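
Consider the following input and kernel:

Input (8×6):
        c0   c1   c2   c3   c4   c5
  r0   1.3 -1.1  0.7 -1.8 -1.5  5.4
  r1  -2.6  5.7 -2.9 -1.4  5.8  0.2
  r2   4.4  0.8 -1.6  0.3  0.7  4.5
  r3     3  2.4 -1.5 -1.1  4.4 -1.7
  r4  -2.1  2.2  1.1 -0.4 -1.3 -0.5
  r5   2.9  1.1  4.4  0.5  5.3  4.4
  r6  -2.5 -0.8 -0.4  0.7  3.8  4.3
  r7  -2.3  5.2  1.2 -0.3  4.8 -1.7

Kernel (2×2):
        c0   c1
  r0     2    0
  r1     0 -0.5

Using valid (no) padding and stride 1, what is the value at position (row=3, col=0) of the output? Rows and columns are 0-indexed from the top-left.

The receptive field on the input at this output position is [3 2.4 / -2.1 2.2]. Elementwise product with the kernel and sum: 3·2 + 2.2·-0.5.

4.9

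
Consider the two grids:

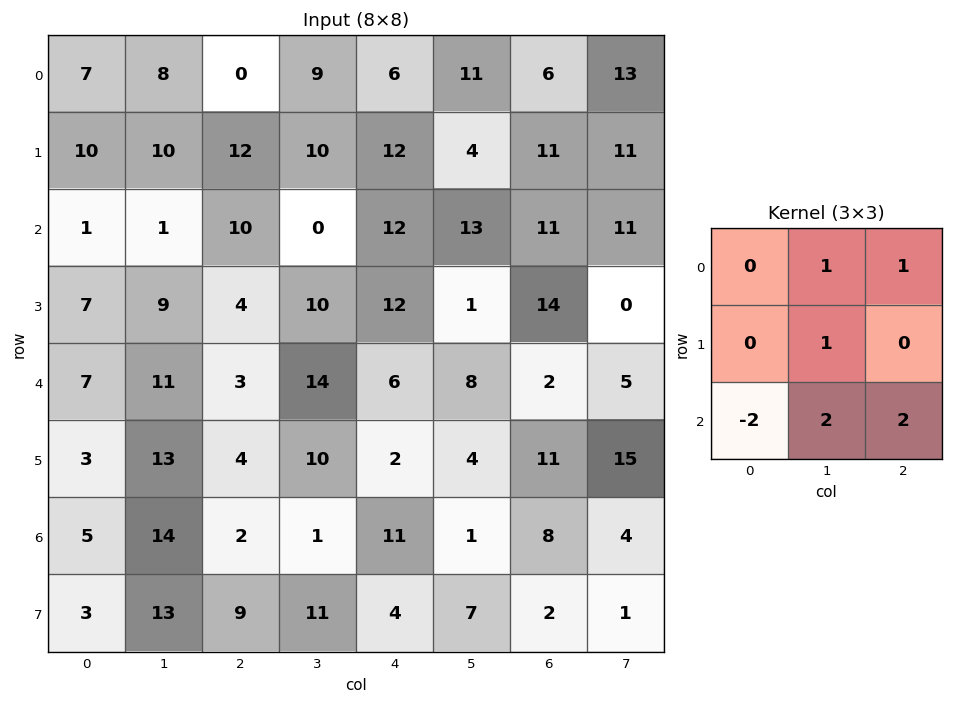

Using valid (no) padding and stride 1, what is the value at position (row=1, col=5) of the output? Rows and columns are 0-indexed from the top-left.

59

The receptive field on the input at this output position is [4 11 11 / 13 11 11 / 1 14 0]. Elementwise product with the kernel and sum: 11·1 + 11·1 + 11·1 + 1·-2 + 14·2 + 0·2.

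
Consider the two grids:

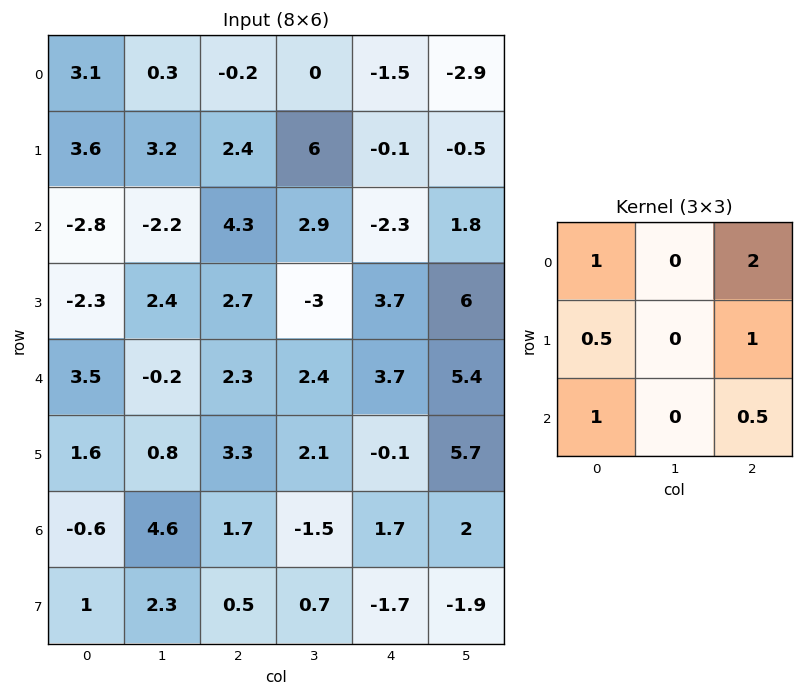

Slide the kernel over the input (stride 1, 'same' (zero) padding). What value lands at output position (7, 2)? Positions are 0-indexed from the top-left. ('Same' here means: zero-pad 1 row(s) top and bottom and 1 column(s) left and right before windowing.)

The receptive field on the zero-padded input at this output position is [4.6 1.7 -1.5 / 2.3 0.5 0.7 / 0 0 0]. Elementwise product with the kernel and sum: 4.6·1 + -1.5·2 + 2.3·0.5 + 0.7·1 + 0·1 + 0·0.5.

3.45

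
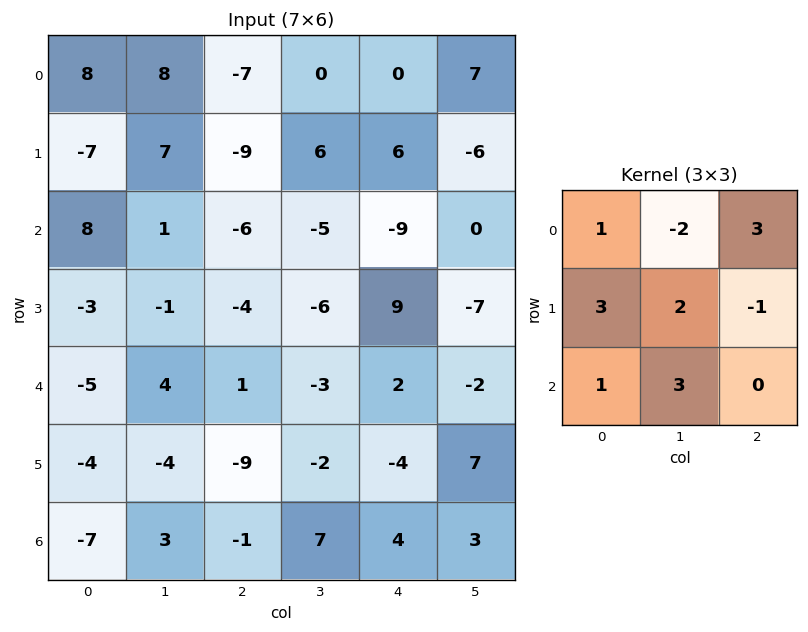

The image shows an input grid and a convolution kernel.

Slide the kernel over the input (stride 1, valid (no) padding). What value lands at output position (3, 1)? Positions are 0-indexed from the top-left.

-25

The receptive field on the input at this output position is [-1 -4 -6 / 4 1 -3 / -4 -9 -2]. Elementwise product with the kernel and sum: -1·1 + -4·-2 + -6·3 + 4·3 + 1·2 + -3·-1 + -4·1 + -9·3.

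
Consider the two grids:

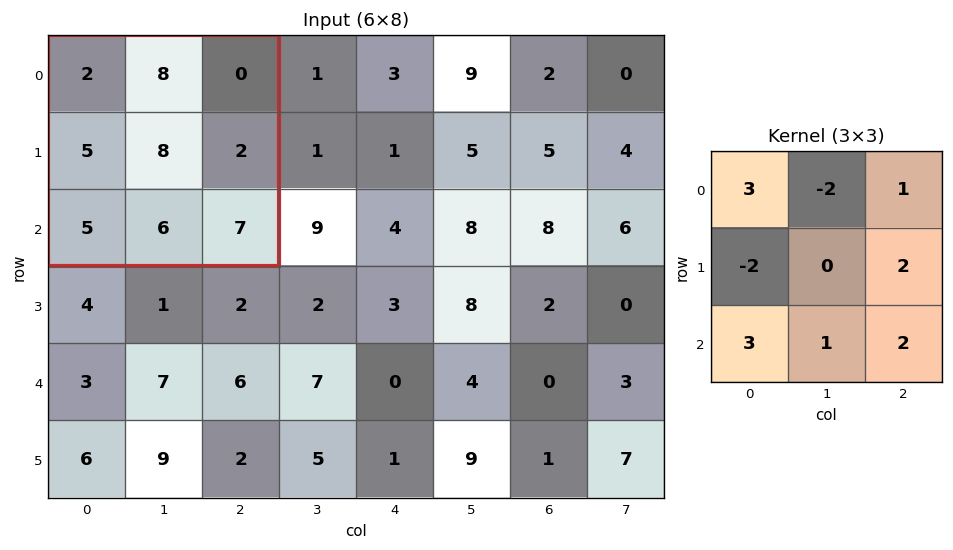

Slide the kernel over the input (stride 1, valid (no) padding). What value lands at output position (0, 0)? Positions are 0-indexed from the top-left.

19

The receptive field on the input at this output position is [2 8 0 / 5 8 2 / 5 6 7]. Elementwise product with the kernel and sum: 2·3 + 8·-2 + 0·1 + 5·-2 + 2·2 + 5·3 + 6·1 + 7·2.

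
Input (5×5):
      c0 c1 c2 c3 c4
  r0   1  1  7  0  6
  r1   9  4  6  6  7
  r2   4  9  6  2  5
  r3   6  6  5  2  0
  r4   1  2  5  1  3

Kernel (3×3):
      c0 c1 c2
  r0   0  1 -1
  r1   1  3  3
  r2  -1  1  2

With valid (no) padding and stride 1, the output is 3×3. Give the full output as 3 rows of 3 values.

50 48 45
57 36 23
53 36 10

Output[0,0]: The receptive field on the input at this output position is [1 1 7 / 9 4 6 / 4 9 6]. Elementwise product with the kernel and sum: 1·1 + 7·-1 + 9·1 + 4·3 + 6·3 + 4·-1 + 9·1 + 6·2.
Output[0,1]: The receptive field on the input at this output position is [1 7 0 / 4 6 6 / 9 6 2]. Elementwise product with the kernel and sum: 7·1 + 0·-1 + 4·1 + 6·3 + 6·3 + 9·-1 + 6·1 + 2·2.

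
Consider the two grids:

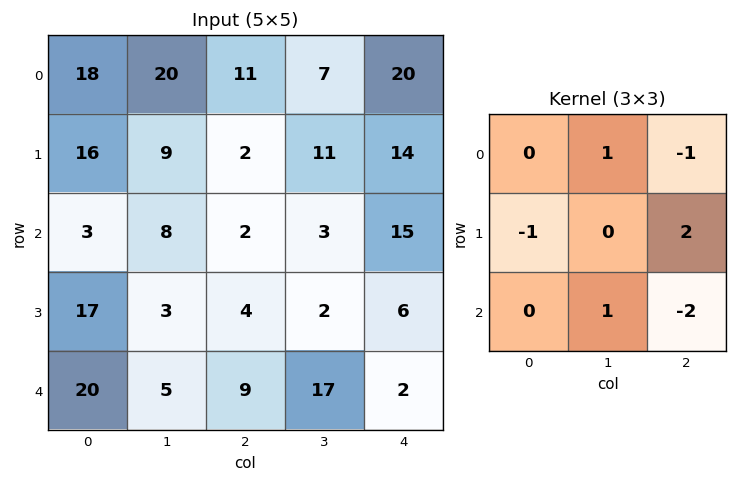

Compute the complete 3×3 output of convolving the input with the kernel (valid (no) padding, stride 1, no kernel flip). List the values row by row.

Output[0,0]: The receptive field on the input at this output position is [18 20 11 / 16 9 2 / 3 8 2]. Elementwise product with the kernel and sum: 20·1 + 11·-1 + 16·-1 + 2·2 + 8·1 + 2·-2.

1 13 -14
3 -11 15
-16 -25 9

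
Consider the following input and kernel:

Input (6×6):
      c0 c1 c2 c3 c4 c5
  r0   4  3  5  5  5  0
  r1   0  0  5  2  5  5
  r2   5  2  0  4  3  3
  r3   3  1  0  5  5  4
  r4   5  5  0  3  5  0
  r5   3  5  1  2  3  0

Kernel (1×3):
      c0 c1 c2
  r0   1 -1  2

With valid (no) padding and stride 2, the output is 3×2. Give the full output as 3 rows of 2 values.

Output[0,0]: The receptive field on the input at this output position is [4 3 5]. Elementwise product with the kernel and sum: 4·1 + 3·-1 + 5·2.

11 10
3 2
0 7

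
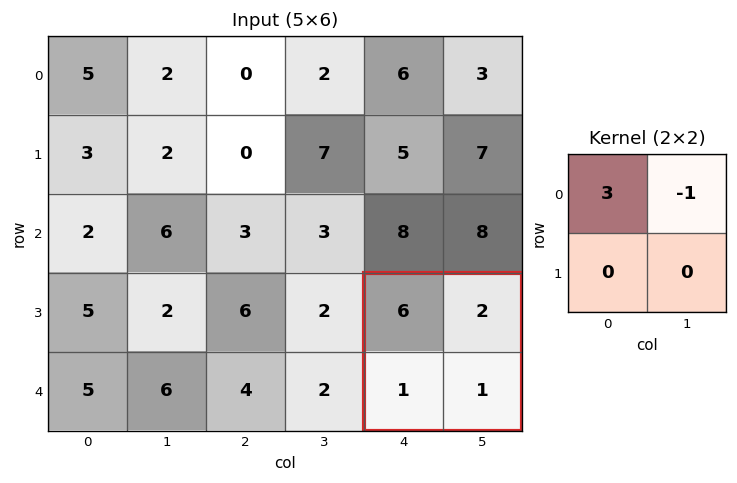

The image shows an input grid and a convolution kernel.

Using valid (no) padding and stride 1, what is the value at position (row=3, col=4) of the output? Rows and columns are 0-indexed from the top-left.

The receptive field on the input at this output position is [6 2 / 1 1]. Elementwise product with the kernel and sum: 6·3 + 2·-1.

16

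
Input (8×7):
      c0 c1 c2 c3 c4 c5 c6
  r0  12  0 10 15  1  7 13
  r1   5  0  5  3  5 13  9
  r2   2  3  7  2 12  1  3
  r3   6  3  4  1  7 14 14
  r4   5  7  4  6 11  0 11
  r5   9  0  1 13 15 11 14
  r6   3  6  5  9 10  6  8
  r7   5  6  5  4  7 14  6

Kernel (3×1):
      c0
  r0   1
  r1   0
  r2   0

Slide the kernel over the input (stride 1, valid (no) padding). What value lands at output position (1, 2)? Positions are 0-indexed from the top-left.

5

The receptive field on the input at this output position is [5 / 7 / 4]. Elementwise product with the kernel and sum: 5·1.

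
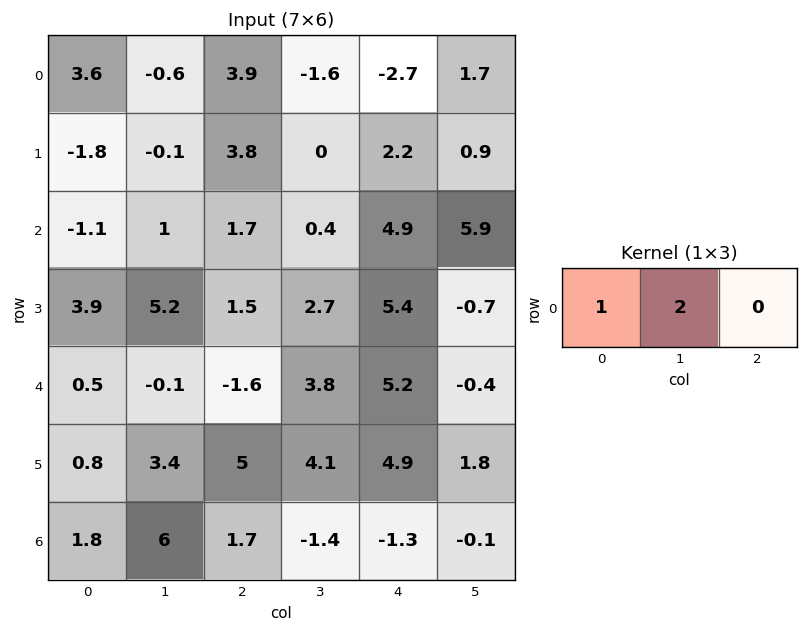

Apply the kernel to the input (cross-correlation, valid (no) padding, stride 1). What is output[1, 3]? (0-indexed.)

4.4

The receptive field on the input at this output position is [0 2.2 0.9]. Elementwise product with the kernel and sum: 0·1 + 2.2·2.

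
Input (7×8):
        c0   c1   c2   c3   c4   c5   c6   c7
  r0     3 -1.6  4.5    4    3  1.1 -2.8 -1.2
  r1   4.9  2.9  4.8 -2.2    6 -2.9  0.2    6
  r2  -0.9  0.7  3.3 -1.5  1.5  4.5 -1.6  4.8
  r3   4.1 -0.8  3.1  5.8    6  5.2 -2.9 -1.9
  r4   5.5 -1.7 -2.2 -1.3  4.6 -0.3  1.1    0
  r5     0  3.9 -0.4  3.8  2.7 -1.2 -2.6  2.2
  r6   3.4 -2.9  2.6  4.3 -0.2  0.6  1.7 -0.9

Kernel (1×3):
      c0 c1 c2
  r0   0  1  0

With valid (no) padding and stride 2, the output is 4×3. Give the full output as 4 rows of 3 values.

Output[0,0]: The receptive field on the input at this output position is [3 -1.6 4.5]. Elementwise product with the kernel and sum: -1.6·1.
Output[0,1]: The receptive field on the input at this output position is [4.5 4 3]. Elementwise product with the kernel and sum: 4·1.

-1.6 4 1.1
0.7 -1.5 4.5
-1.7 -1.3 -0.3
-2.9 4.3 0.6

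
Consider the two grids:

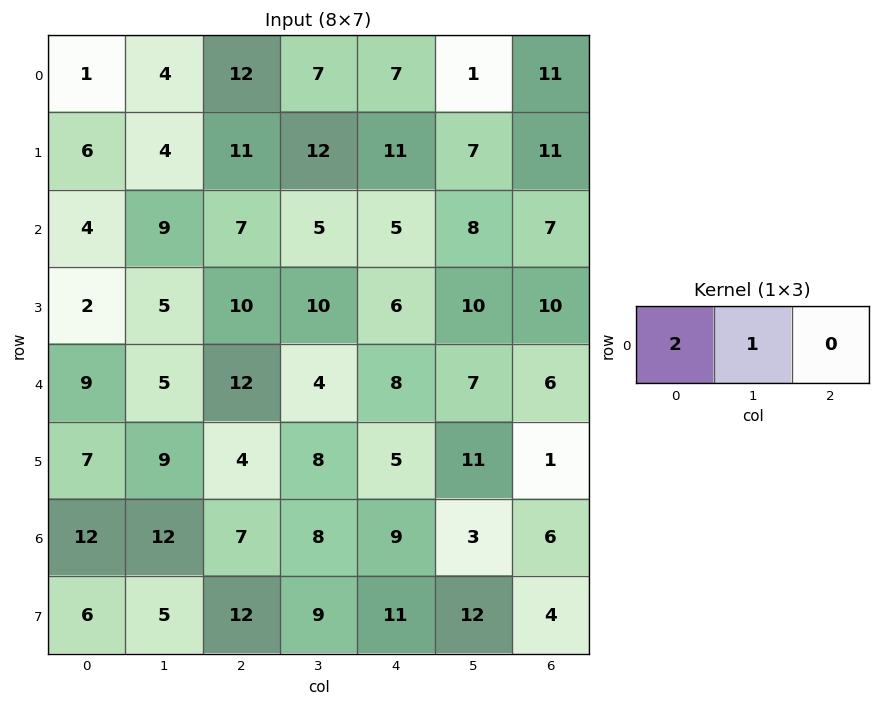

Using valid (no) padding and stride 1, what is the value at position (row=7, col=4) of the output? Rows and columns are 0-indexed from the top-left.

The receptive field on the input at this output position is [11 12 4]. Elementwise product with the kernel and sum: 11·2 + 12·1.

34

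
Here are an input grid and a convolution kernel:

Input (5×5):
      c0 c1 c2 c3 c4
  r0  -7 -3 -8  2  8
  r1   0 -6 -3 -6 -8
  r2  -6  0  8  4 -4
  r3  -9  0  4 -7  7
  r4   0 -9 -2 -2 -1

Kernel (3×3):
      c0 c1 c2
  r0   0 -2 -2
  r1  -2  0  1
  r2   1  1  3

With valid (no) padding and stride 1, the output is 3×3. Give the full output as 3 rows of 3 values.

37 38 -22
41 5 26
-9 -48 -8

Output[0,0]: The receptive field on the input at this output position is [-7 -3 -8 / 0 -6 -3 / -6 0 8]. Elementwise product with the kernel and sum: -3·-2 + -8·-2 + 0·-2 + -3·1 + -6·1 + 0·1 + 8·3.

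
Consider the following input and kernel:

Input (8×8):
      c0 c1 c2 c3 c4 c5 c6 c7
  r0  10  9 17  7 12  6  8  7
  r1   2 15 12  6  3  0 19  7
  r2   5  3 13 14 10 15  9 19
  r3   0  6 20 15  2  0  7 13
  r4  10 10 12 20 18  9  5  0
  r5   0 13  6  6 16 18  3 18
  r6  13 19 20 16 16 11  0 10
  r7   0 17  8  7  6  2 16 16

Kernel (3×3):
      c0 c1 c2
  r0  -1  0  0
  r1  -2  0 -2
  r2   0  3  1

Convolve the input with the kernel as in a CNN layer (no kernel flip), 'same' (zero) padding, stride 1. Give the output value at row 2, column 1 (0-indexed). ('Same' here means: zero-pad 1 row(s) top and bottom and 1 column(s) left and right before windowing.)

0

The receptive field on the zero-padded input at this output position is [2 15 12 / 5 3 13 / 0 6 20]. Elementwise product with the kernel and sum: 2·-1 + 5·-2 + 13·-2 + 6·3 + 20·1.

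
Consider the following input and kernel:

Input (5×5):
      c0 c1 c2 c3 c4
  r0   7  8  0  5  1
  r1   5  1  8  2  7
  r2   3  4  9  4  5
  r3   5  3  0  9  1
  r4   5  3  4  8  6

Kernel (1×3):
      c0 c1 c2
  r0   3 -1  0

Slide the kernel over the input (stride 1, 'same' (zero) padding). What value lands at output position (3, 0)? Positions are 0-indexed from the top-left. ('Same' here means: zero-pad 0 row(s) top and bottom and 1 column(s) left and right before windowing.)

-5

The receptive field on the zero-padded input at this output position is [0 5 3]. Elementwise product with the kernel and sum: 0·3 + 5·-1.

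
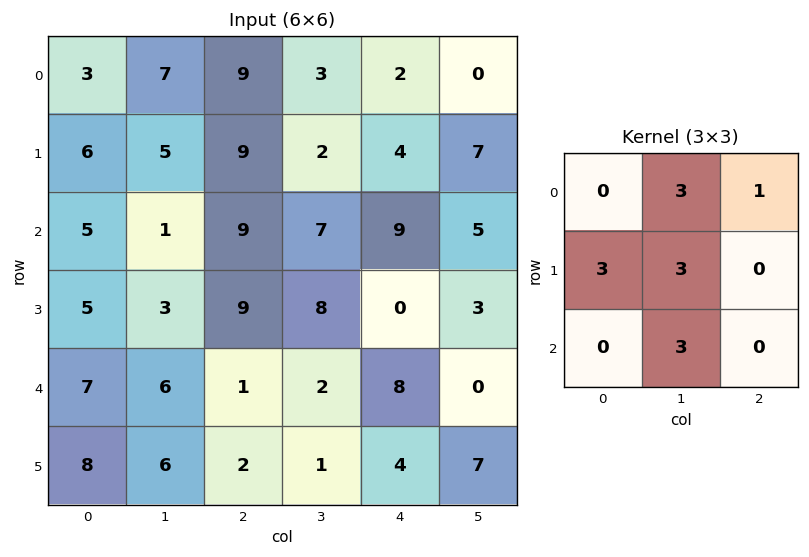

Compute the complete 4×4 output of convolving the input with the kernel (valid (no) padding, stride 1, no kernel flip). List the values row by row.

Output[0,0]: The receptive field on the input at this output position is [3 7 9 / 6 5 9 / 5 1 9]. Elementwise product with the kernel and sum: 7·3 + 9·1 + 6·3 + 5·3 + 1·3.

66 99 65 51
51 86 82 67
54 73 87 80
75 62 36 45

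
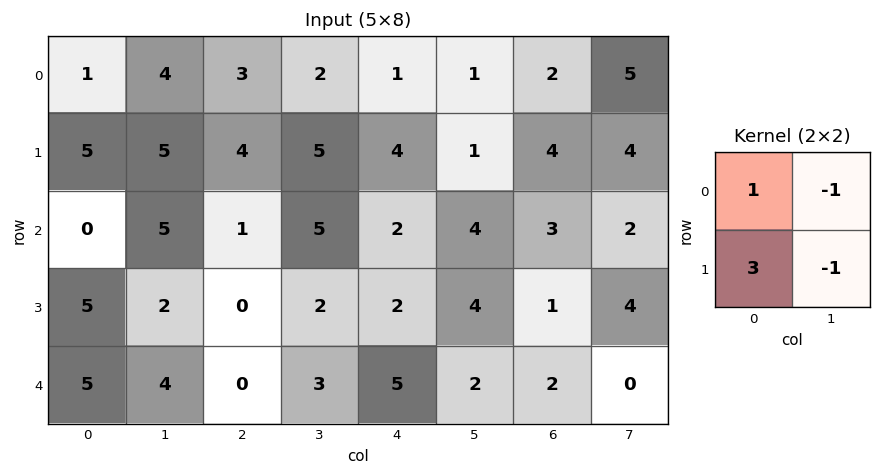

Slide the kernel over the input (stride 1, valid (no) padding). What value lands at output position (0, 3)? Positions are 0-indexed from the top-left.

12

The receptive field on the input at this output position is [2 1 / 5 4]. Elementwise product with the kernel and sum: 2·1 + 1·-1 + 5·3 + 4·-1.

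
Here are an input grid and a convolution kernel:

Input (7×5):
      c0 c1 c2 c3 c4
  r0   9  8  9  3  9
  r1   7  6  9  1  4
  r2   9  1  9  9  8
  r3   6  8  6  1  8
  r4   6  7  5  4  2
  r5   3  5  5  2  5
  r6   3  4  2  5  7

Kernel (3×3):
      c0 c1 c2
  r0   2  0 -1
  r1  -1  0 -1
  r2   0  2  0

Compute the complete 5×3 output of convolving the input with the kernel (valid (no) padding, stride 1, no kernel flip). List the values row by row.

Output[0,0]: The receptive field on the input at this output position is [9 8 9 / 7 6 9 / 9 1 9]. Elementwise product with the kernel and sum: 9·2 + 9·-1 + 7·-1 + 9·-1 + 1·2.
Output[0,1]: The receptive field on the input at this output position is [8 9 3 / 6 9 1 / 1 9 9]. Elementwise product with the kernel and sum: 8·2 + 3·-1 + 6·-1 + 1·-1 + 9·2.

-5 24 14
3 13 -1
11 -6 4
5 14 1
7 7 8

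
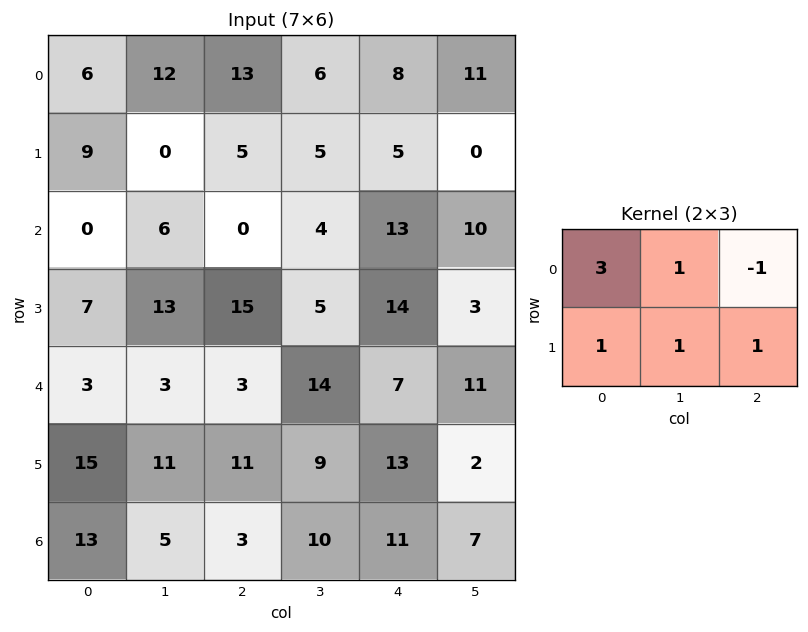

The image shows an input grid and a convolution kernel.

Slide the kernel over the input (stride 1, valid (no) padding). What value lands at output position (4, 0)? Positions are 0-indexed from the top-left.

46

The receptive field on the input at this output position is [3 3 3 / 15 11 11]. Elementwise product with the kernel and sum: 3·3 + 3·1 + 3·-1 + 15·1 + 11·1 + 11·1.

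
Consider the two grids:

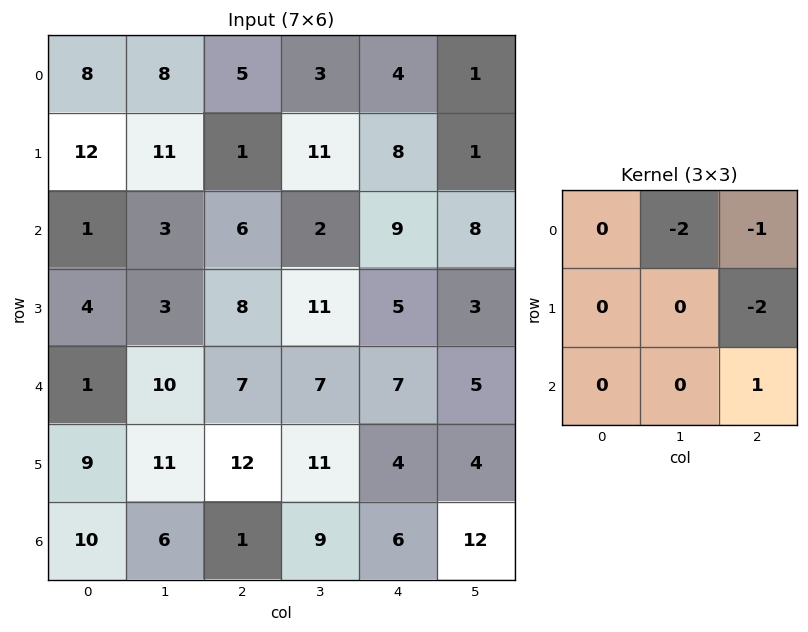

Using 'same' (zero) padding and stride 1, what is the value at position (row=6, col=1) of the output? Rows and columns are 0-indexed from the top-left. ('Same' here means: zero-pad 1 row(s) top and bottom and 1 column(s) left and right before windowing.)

The receptive field on the zero-padded input at this output position is [9 11 12 / 10 6 1 / 0 0 0]. Elementwise product with the kernel and sum: 11·-2 + 12·-1 + 1·-2 + 0·1.

-36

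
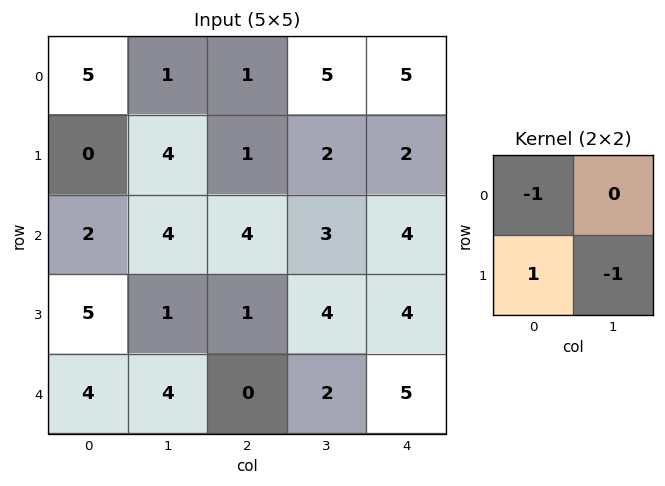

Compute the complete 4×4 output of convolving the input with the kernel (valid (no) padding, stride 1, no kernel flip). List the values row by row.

-9 2 -2 -5
-2 -4 0 -3
2 -4 -7 -3
-5 3 -3 -7

Output[0,0]: The receptive field on the input at this output position is [5 1 / 0 4]. Elementwise product with the kernel and sum: 5·-1 + 0·1 + 4·-1.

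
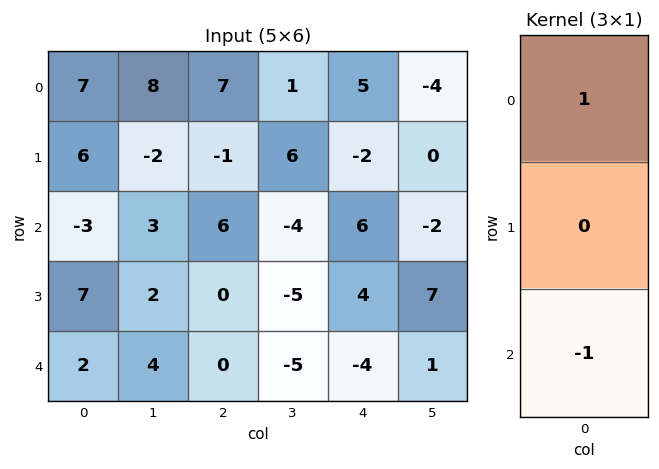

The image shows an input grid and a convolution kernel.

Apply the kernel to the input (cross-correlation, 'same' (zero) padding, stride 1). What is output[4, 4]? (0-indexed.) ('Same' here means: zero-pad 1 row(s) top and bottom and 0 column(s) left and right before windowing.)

The receptive field on the zero-padded input at this output position is [4 / -4 / 0]. Elementwise product with the kernel and sum: 4·1 + 0·-1.

4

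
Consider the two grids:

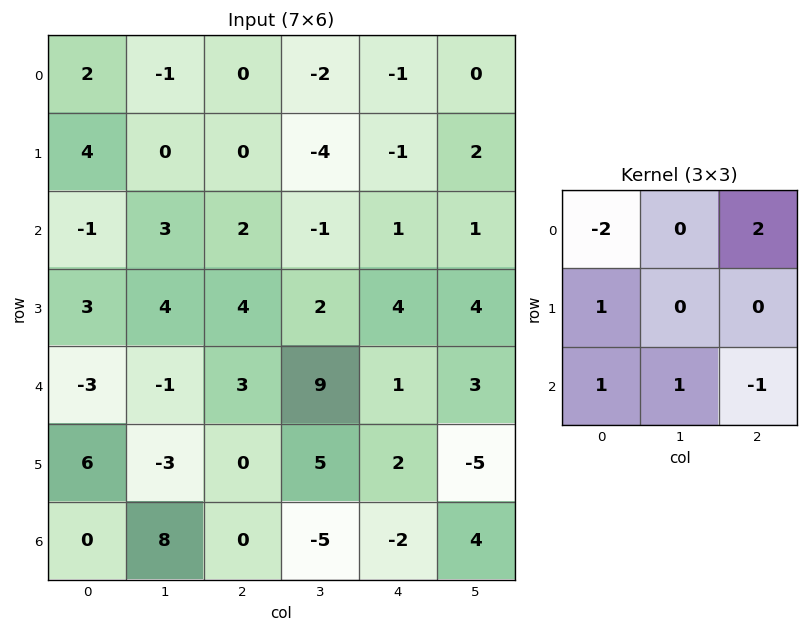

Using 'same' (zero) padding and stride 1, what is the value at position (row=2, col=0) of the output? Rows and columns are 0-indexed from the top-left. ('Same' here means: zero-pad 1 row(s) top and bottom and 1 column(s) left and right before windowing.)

The receptive field on the zero-padded input at this output position is [0 4 0 / 0 -1 3 / 0 3 4]. Elementwise product with the kernel and sum: 0·-2 + 0·2 + 0·1 + 0·1 + 3·1 + 4·-1.

-1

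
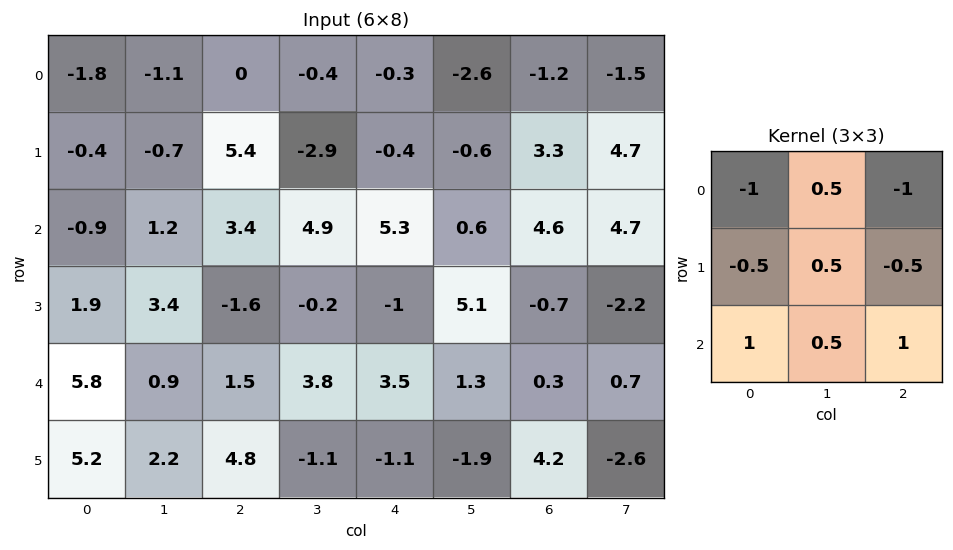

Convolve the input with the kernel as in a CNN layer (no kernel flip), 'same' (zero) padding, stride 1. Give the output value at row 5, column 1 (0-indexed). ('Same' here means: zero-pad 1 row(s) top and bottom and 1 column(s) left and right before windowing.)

The receptive field on the zero-padded input at this output position is [5.8 0.9 1.5 / 5.2 2.2 4.8 / 0 0 0]. Elementwise product with the kernel and sum: 5.8·-1 + 0.9·0.5 + 1.5·-1 + 5.2·-0.5 + 2.2·0.5 + 4.8·-0.5 + 0·1 + 0·0.5 + 0·1.

-10.75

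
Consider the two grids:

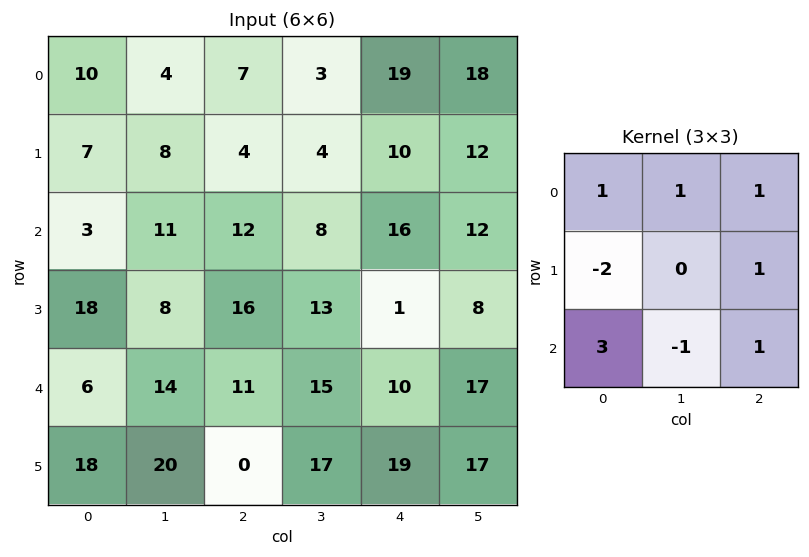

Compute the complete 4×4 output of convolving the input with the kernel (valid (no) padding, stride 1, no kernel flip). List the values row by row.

21 31 75 64
87 23 46 68
21 74 33 70
75 101 20 58

Output[0,0]: The receptive field on the input at this output position is [10 4 7 / 7 8 4 / 3 11 12]. Elementwise product with the kernel and sum: 10·1 + 4·1 + 7·1 + 7·-2 + 4·1 + 3·3 + 11·-1 + 12·1.
Output[0,1]: The receptive field on the input at this output position is [4 7 3 / 8 4 4 / 11 12 8]. Elementwise product with the kernel and sum: 4·1 + 7·1 + 3·1 + 8·-2 + 4·1 + 11·3 + 12·-1 + 8·1.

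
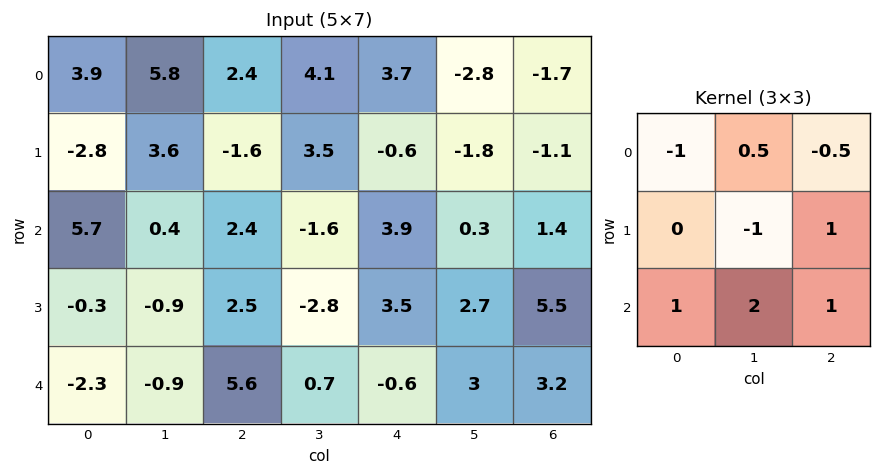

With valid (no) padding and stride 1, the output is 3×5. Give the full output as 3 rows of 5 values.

1.5 2.05 -3.2 4.45 2.35
7.8 -8.85 9.55 0.4 15.75
-1.8 7.3 7.55 5.1 6.95

Output[0,0]: The receptive field on the input at this output position is [3.9 5.8 2.4 / -2.8 3.6 -1.6 / 5.7 0.4 2.4]. Elementwise product with the kernel and sum: 3.9·-1 + 5.8·0.5 + 2.4·-0.5 + 3.6·-1 + -1.6·1 + 5.7·1 + 0.4·2 + 2.4·1.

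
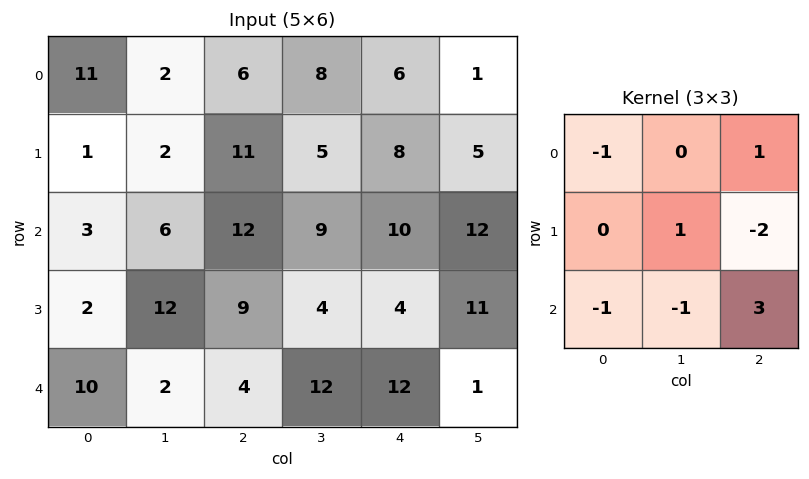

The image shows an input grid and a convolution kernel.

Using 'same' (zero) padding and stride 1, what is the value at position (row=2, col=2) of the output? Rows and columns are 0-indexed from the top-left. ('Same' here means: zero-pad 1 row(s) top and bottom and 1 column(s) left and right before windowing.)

The receptive field on the zero-padded input at this output position is [2 11 5 / 6 12 9 / 12 9 4]. Elementwise product with the kernel and sum: 2·-1 + 5·1 + 12·1 + 9·-2 + 12·-1 + 9·-1 + 4·3.

-12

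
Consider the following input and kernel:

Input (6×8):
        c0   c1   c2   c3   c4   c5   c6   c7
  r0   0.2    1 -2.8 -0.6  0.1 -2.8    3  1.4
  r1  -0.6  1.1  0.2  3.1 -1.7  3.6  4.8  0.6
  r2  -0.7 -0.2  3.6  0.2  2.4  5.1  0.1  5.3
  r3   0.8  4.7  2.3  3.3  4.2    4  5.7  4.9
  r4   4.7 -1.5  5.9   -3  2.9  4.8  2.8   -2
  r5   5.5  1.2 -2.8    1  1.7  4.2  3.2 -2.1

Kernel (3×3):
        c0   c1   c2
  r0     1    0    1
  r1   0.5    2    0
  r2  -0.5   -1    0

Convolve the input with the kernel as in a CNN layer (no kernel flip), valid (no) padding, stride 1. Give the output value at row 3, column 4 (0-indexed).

15.9

The receptive field on the input at this output position is [4.2 4 5.7 / 2.9 4.8 2.8 / 1.7 4.2 3.2]. Elementwise product with the kernel and sum: 4.2·1 + 5.7·1 + 2.9·0.5 + 4.8·2 + 1.7·-0.5 + 4.2·-1.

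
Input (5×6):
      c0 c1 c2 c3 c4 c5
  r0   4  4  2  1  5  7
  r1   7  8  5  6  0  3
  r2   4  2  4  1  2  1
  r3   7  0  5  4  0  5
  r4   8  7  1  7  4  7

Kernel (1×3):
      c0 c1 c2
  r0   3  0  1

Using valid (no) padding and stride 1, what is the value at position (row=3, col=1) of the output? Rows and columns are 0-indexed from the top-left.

4

The receptive field on the input at this output position is [0 5 4]. Elementwise product with the kernel and sum: 0·3 + 4·1.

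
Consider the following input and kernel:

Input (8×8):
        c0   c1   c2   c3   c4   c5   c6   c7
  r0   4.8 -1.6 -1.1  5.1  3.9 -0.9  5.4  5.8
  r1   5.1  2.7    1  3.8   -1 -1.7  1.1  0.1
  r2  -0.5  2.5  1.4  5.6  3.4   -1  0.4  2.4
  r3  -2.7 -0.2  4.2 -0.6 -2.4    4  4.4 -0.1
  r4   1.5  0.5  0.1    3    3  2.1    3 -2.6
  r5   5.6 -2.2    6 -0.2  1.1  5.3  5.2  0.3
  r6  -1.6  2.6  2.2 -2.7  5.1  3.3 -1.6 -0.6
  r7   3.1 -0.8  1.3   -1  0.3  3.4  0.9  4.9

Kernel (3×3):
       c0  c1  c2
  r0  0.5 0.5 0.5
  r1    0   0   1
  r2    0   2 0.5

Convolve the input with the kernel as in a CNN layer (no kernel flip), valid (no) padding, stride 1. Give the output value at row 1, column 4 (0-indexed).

The receptive field on the input at this output position is [-1 -1.7 1.1 / 3.4 -1 0.4 / -2.4 4 4.4]. Elementwise product with the kernel and sum: -1·0.5 + -1.7·0.5 + 1.1·0.5 + 0.4·1 + 4·2 + 4.4·0.5.

9.8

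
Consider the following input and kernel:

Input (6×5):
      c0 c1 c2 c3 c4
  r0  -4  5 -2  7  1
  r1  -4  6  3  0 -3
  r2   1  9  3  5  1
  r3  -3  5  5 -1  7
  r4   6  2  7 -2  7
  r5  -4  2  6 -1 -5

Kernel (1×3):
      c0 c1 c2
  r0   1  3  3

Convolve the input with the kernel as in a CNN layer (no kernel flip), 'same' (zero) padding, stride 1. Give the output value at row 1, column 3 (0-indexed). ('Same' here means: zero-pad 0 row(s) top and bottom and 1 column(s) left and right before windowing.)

The receptive field on the zero-padded input at this output position is [3 0 -3]. Elementwise product with the kernel and sum: 3·1 + 0·3 + -3·3.

-6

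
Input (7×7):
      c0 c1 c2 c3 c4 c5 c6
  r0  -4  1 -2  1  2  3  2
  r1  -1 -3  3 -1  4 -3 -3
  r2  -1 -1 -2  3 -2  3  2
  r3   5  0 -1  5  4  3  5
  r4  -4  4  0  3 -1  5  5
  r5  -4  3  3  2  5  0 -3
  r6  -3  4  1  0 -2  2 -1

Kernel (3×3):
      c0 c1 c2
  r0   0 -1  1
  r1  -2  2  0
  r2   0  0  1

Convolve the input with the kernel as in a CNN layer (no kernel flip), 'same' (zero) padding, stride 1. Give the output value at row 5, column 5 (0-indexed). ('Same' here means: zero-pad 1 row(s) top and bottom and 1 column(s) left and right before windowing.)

-11

The receptive field on the zero-padded input at this output position is [-1 5 5 / 5 0 -3 / -2 2 -1]. Elementwise product with the kernel and sum: 5·-1 + 5·1 + 5·-2 + 0·2 + -1·1.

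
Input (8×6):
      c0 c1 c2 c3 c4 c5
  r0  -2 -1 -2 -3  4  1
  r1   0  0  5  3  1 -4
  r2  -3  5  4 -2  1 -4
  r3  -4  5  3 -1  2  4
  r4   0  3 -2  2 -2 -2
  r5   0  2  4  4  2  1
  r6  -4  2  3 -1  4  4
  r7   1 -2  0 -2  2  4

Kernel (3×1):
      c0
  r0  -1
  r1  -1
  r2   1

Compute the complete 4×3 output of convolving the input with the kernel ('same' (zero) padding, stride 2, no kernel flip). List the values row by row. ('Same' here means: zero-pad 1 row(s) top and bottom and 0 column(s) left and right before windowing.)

2 7 -3
-1 -6 0
4 3 2
5 -7 -4

Output[0,0]: The receptive field on the zero-padded input at this output position is [0 / -2 / 0]. Elementwise product with the kernel and sum: 0·-1 + -2·-1 + 0·1.
Output[0,1]: The receptive field on the zero-padded input at this output position is [0 / -2 / 5]. Elementwise product with the kernel and sum: 0·-1 + -2·-1 + 5·1.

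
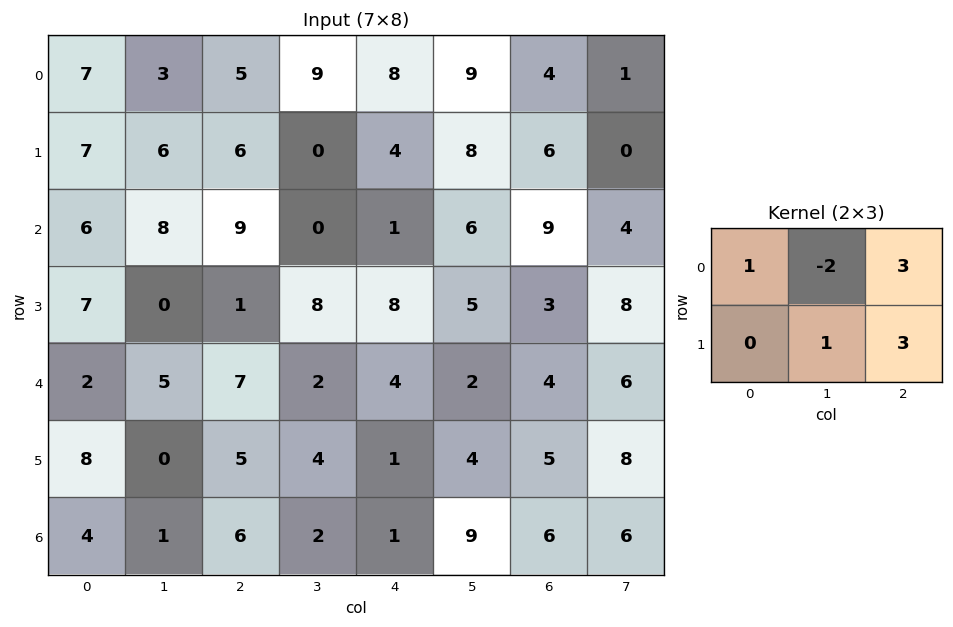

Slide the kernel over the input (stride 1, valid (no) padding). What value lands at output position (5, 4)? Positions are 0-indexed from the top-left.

The receptive field on the input at this output position is [1 4 5 / 1 9 6]. Elementwise product with the kernel and sum: 1·1 + 4·-2 + 5·3 + 9·1 + 6·3.

35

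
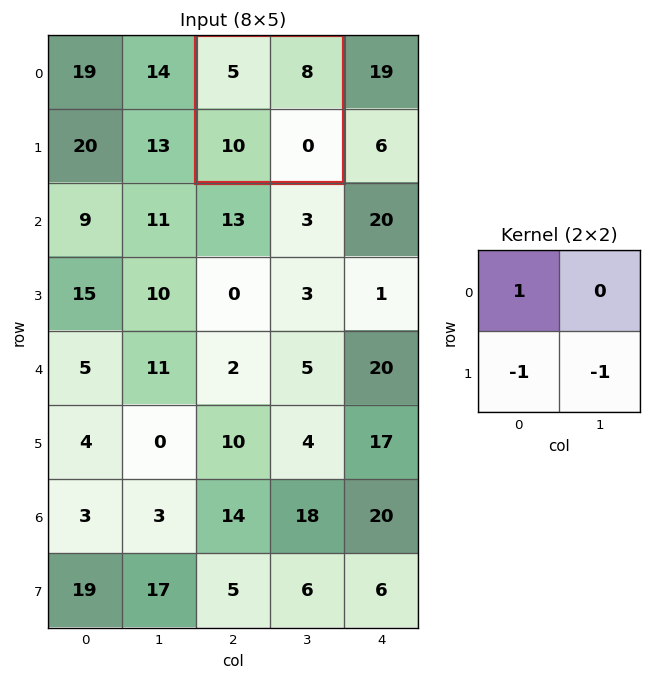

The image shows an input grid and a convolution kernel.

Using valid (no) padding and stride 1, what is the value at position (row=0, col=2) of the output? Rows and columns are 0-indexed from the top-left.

-5

The receptive field on the input at this output position is [5 8 / 10 0]. Elementwise product with the kernel and sum: 5·1 + 10·-1 + 0·-1.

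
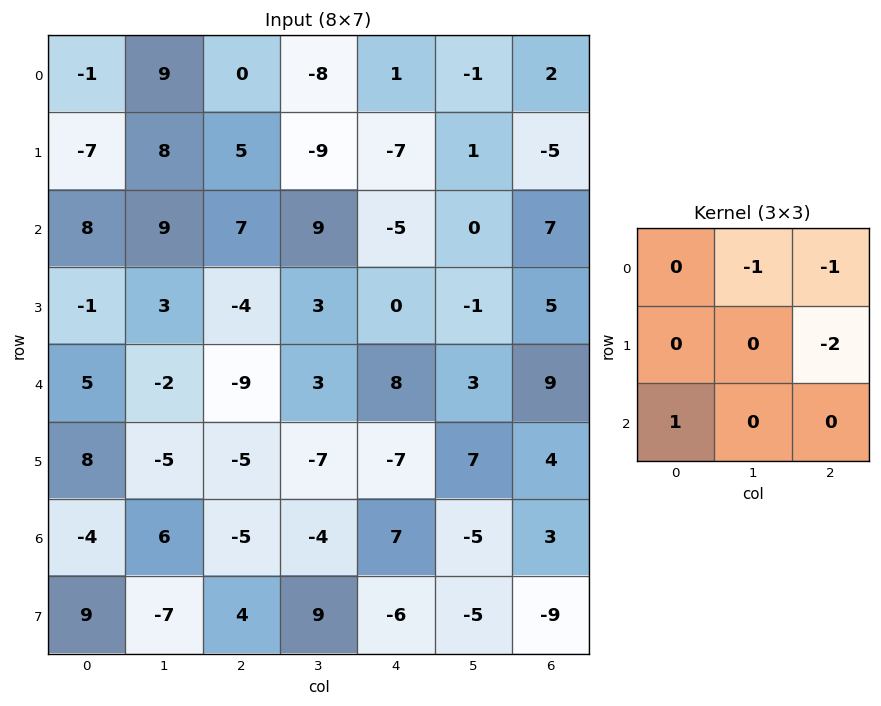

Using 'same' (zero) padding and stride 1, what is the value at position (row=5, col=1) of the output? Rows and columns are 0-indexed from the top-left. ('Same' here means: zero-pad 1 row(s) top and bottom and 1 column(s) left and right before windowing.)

17

The receptive field on the zero-padded input at this output position is [5 -2 -9 / 8 -5 -5 / -4 6 -5]. Elementwise product with the kernel and sum: -2·-1 + -9·-1 + -5·-2 + -4·1.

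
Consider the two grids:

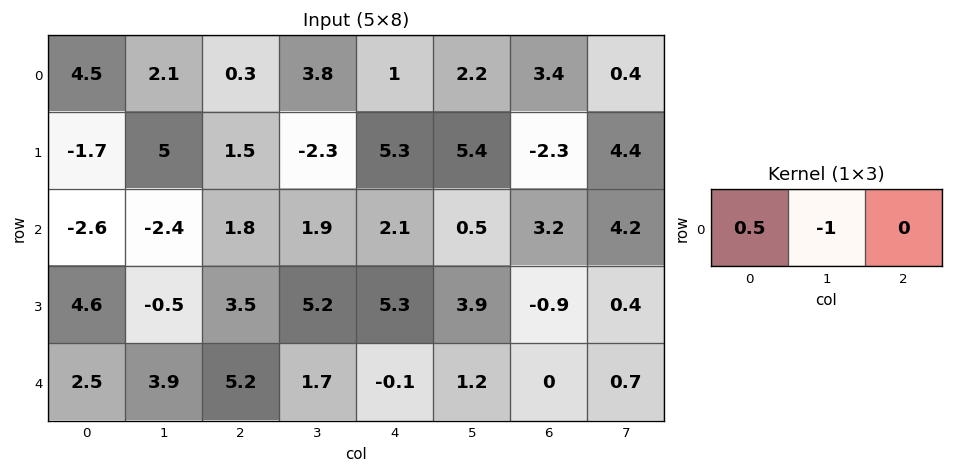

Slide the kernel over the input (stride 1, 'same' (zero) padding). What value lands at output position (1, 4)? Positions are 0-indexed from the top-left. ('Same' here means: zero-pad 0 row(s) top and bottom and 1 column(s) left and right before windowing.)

The receptive field on the zero-padded input at this output position is [-2.3 5.3 5.4]. Elementwise product with the kernel and sum: -2.3·0.5 + 5.3·-1.

-6.45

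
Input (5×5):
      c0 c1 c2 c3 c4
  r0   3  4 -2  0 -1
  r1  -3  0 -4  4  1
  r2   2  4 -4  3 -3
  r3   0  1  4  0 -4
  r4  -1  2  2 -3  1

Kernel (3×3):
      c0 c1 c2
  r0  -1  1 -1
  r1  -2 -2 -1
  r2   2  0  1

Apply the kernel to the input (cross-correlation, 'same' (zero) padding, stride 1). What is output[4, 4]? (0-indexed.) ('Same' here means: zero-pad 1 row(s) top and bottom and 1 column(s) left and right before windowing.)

The receptive field on the zero-padded input at this output position is [0 -4 0 / -3 1 0 / 0 0 0]. Elementwise product with the kernel and sum: 0·-1 + -4·1 + 0·-1 + -3·-2 + 1·-2 + 0·-1 + 0·2 + 0·1.

0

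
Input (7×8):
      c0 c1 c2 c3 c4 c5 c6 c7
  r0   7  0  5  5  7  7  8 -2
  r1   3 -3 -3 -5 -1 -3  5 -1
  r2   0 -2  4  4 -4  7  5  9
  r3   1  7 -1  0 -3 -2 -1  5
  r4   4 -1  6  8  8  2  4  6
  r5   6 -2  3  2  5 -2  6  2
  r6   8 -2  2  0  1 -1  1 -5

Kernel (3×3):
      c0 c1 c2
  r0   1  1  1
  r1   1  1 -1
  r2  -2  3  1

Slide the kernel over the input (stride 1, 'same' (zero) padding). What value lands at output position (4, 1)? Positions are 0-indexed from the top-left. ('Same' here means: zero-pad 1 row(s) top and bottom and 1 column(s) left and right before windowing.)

-11

The receptive field on the zero-padded input at this output position is [1 7 -1 / 4 -1 6 / 6 -2 3]. Elementwise product with the kernel and sum: 1·1 + 7·1 + -1·1 + 4·1 + -1·1 + 6·-1 + 6·-2 + -2·3 + 3·1.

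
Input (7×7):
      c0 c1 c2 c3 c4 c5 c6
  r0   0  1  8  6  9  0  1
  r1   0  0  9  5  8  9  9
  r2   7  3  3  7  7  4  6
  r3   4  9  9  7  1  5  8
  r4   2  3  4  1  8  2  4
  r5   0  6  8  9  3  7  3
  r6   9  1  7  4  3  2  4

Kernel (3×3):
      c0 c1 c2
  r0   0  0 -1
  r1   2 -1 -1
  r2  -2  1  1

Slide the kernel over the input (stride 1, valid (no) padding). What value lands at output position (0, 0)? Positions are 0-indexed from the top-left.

-25

The receptive field on the input at this output position is [0 1 8 / 0 0 9 / 7 3 3]. Elementwise product with the kernel and sum: 8·-1 + 0·2 + 0·-1 + 9·-1 + 7·-2 + 3·1 + 3·1.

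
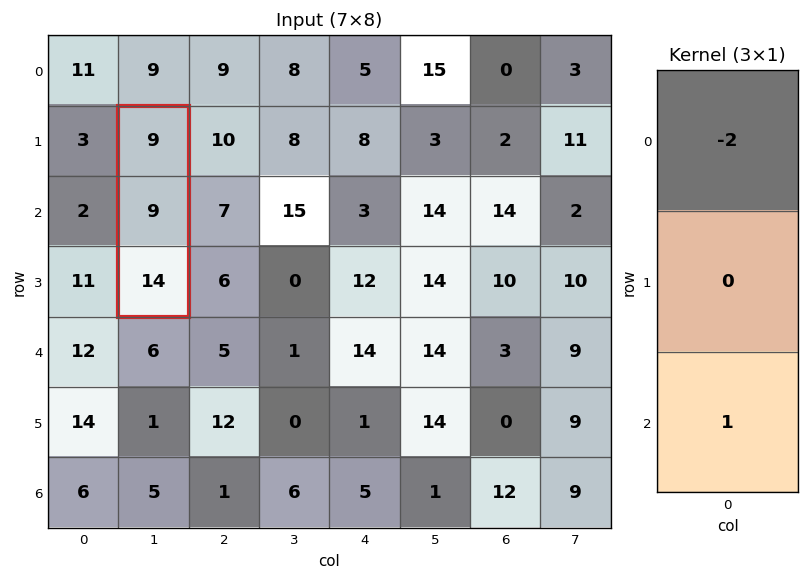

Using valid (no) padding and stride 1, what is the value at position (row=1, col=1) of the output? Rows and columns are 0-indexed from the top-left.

The receptive field on the input at this output position is [9 / 9 / 14]. Elementwise product with the kernel and sum: 9·-2 + 14·1.

-4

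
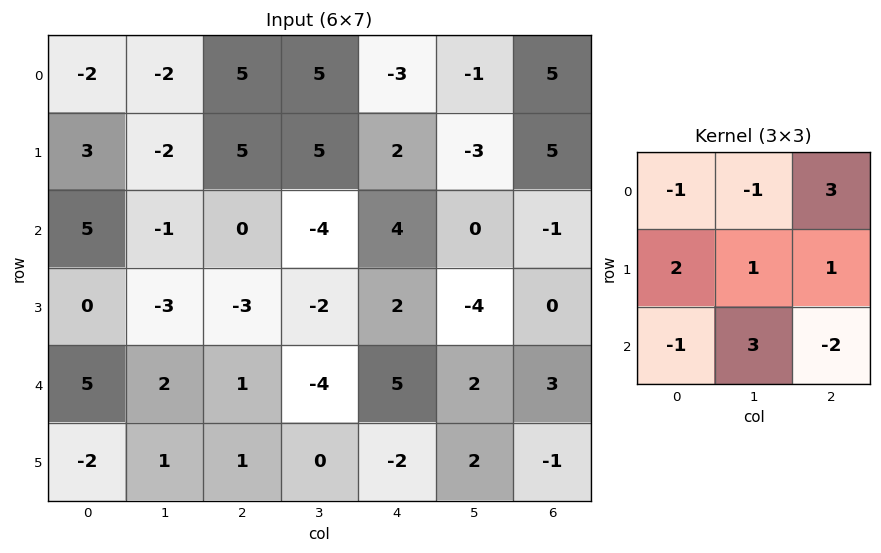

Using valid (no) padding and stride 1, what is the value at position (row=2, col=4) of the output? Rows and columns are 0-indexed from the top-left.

-12

The receptive field on the input at this output position is [4 0 -1 / 2 -4 0 / 5 2 3]. Elementwise product with the kernel and sum: 4·-1 + 0·-1 + -1·3 + 2·2 + -4·1 + 0·1 + 5·-1 + 2·3 + 3·-2.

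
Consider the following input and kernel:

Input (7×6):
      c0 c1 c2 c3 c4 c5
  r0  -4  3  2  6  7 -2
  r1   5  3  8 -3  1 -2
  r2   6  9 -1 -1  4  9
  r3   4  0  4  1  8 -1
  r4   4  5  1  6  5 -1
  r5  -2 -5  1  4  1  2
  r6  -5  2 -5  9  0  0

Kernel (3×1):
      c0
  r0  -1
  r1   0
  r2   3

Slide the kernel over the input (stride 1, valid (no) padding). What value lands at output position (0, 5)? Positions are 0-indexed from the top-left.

29

The receptive field on the input at this output position is [-2 / -2 / 9]. Elementwise product with the kernel and sum: -2·-1 + 9·3.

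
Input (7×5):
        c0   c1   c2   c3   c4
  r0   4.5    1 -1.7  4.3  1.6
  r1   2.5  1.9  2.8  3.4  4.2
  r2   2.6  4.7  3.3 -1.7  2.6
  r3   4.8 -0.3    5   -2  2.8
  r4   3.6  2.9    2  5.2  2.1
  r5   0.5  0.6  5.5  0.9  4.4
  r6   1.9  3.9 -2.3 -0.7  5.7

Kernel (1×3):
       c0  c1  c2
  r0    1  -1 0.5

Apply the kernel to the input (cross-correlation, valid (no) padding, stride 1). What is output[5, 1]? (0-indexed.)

-4.45

The receptive field on the input at this output position is [0.6 5.5 0.9]. Elementwise product with the kernel and sum: 0.6·1 + 5.5·-1 + 0.9·0.5.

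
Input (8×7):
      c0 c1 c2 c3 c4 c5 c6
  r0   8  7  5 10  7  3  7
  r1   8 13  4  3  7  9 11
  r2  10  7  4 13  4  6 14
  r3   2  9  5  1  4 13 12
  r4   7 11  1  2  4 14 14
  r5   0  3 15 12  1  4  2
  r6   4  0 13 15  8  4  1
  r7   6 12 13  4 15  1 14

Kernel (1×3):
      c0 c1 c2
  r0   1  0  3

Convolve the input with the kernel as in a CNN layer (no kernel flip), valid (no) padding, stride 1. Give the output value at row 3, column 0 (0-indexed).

The receptive field on the input at this output position is [2 9 5]. Elementwise product with the kernel and sum: 2·1 + 5·3.

17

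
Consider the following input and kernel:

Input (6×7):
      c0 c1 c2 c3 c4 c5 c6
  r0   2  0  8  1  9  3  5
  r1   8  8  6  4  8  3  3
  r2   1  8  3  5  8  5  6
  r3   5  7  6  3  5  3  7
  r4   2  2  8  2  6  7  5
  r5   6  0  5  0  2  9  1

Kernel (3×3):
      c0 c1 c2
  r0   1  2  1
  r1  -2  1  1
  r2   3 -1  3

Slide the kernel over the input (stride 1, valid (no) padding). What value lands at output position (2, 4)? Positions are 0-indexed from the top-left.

The receptive field on the input at this output position is [8 5 6 / 5 3 7 / 6 7 5]. Elementwise product with the kernel and sum: 8·1 + 5·2 + 6·1 + 5·-2 + 3·1 + 7·1 + 6·3 + 7·-1 + 5·3.

50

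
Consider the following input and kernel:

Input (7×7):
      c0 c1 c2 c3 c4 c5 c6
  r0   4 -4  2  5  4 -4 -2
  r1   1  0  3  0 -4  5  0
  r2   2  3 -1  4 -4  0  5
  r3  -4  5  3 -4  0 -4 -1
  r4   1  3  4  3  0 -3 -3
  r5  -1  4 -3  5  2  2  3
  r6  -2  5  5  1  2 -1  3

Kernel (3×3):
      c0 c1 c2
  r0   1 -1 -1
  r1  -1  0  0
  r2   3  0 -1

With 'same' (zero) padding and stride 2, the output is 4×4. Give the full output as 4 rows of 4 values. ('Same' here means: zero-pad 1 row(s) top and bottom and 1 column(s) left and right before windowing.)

Output[0,0]: The receptive field on the zero-padded input at this output position is [0 0 0 / 0 4 -4 / 0 1 0]. Elementwise product with the kernel and sum: 0·1 + 0·-1 + 0·-1 + 0·-1 + 0·3 + 0·-1.

0 4 -10 19
-6 13 -13 -7
-5 10 10 6
-3 -3 0 0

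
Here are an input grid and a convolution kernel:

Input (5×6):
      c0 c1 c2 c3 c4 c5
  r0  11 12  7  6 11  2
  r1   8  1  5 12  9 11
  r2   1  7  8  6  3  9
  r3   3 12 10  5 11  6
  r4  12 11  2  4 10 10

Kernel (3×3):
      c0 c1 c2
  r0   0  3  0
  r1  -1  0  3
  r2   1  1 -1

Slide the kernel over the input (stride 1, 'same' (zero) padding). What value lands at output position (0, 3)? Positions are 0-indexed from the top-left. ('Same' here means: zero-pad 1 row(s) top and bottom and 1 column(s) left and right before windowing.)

34

The receptive field on the zero-padded input at this output position is [0 0 0 / 7 6 11 / 5 12 9]. Elementwise product with the kernel and sum: 0·3 + 7·-1 + 11·3 + 5·1 + 12·1 + 9·-1.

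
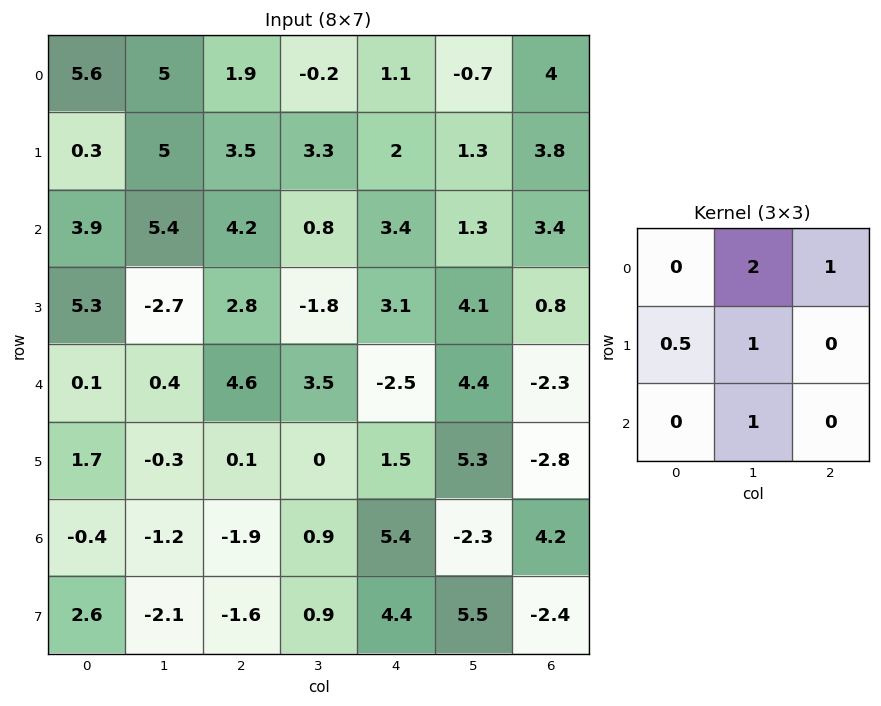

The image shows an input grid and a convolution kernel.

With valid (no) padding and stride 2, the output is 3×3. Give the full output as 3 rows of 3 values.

Output[0,0]: The receptive field on the input at this output position is [5.6 5 1.9 / 0.3 5 3.5 / 3.9 5.4 4.2]. Elementwise product with the kernel and sum: 5·2 + 1.9·1 + 0.3·0.5 + 5·1 + 5.4·1.

22.45 6.55 6.2
15.35 8.1 16.05
4.75 5.45 10.25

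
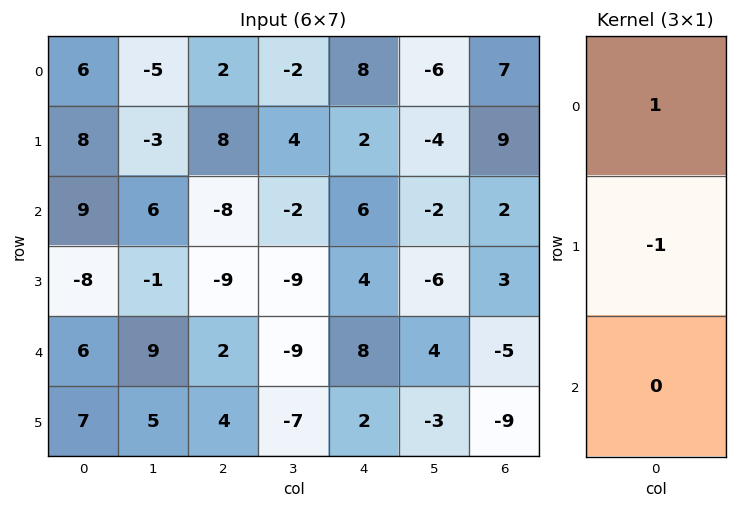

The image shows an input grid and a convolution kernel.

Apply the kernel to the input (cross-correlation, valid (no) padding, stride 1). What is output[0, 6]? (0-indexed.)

The receptive field on the input at this output position is [7 / 9 / 2]. Elementwise product with the kernel and sum: 7·1 + 9·-1.

-2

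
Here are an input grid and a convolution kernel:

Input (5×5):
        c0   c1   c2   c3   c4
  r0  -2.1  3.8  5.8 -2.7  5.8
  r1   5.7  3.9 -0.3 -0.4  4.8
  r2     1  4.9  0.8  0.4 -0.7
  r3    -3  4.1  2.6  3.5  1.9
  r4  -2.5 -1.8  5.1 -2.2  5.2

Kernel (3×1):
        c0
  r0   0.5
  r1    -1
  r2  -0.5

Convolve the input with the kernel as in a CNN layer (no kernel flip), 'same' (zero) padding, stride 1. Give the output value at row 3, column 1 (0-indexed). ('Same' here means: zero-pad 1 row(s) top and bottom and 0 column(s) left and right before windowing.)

The receptive field on the zero-padded input at this output position is [4.9 / 4.1 / -1.8]. Elementwise product with the kernel and sum: 4.9·0.5 + 4.1·-1 + -1.8·-0.5.

-0.75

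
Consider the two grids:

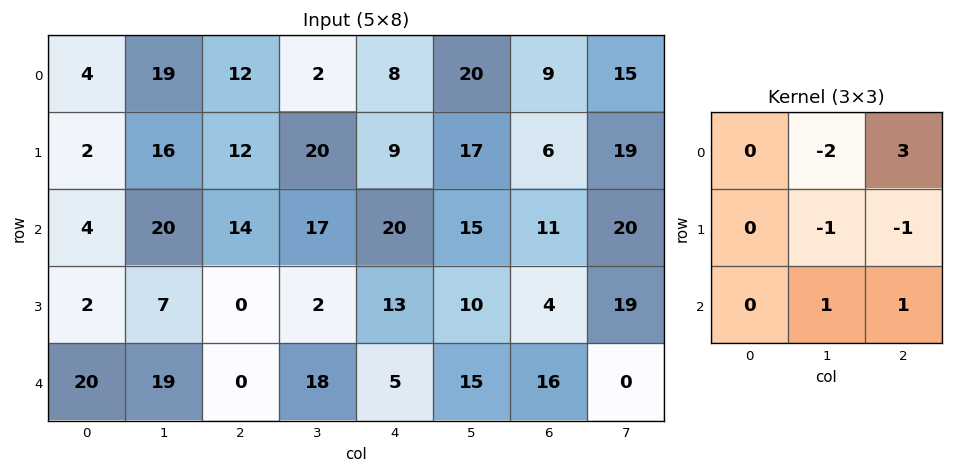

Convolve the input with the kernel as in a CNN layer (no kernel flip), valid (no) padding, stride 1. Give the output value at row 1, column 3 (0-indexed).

The receptive field on the input at this output position is [20 9 17 / 17 20 15 / 2 13 10]. Elementwise product with the kernel and sum: 9·-2 + 17·3 + 20·-1 + 15·-1 + 13·1 + 10·1.

21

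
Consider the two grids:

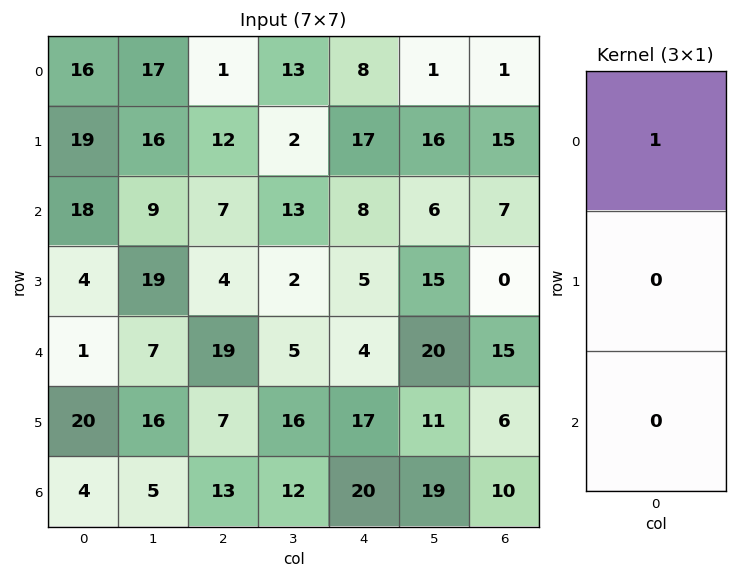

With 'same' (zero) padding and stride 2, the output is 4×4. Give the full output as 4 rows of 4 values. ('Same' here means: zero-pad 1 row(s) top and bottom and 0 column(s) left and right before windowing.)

0 0 0 0
19 12 17 15
4 4 5 0
20 7 17 6

Output[0,0]: The receptive field on the zero-padded input at this output position is [0 / 16 / 19]. Elementwise product with the kernel and sum: 0·1.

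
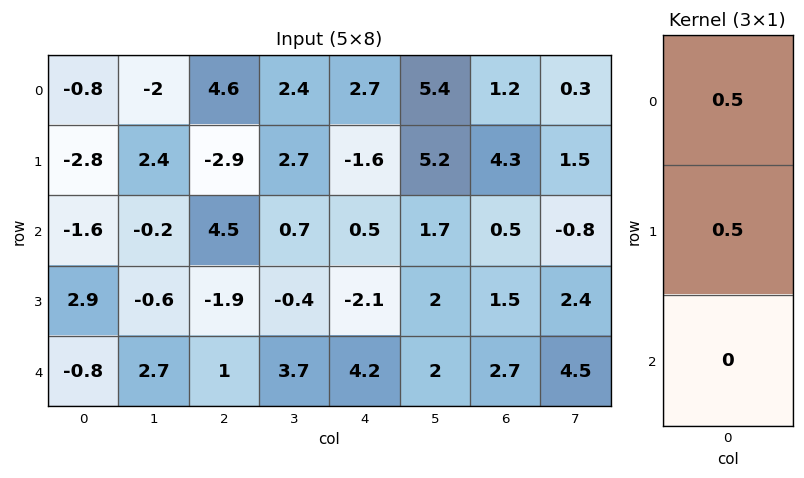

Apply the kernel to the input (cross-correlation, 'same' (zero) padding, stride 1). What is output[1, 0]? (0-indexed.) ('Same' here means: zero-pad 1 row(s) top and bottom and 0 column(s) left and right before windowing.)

The receptive field on the zero-padded input at this output position is [-0.8 / -2.8 / -1.6]. Elementwise product with the kernel and sum: -0.8·0.5 + -2.8·0.5.

-1.8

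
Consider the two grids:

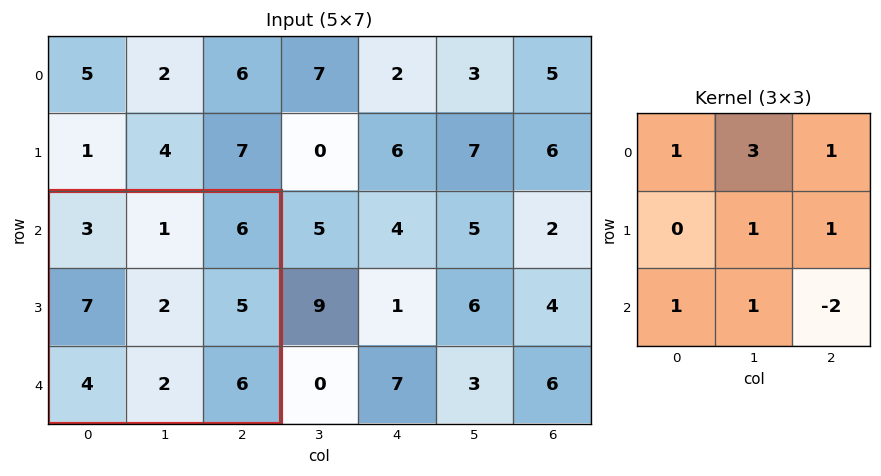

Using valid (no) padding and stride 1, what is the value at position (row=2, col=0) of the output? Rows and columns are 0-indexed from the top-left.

13

The receptive field on the input at this output position is [3 1 6 / 7 2 5 / 4 2 6]. Elementwise product with the kernel and sum: 3·1 + 1·3 + 6·1 + 2·1 + 5·1 + 4·1 + 2·1 + 6·-2.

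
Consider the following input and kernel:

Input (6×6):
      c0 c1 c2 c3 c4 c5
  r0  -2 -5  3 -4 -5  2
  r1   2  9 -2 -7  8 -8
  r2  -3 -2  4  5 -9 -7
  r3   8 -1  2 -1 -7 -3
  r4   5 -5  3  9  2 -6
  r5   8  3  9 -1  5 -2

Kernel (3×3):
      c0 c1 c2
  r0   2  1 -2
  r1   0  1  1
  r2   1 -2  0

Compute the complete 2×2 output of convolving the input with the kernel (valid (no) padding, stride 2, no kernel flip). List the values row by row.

-7 7
0 8

Output[0,0]: The receptive field on the input at this output position is [-2 -5 3 / 2 9 -2 / -3 -2 4]. Elementwise product with the kernel and sum: -2·2 + -5·1 + 3·-2 + 9·1 + -2·1 + -3·1 + -2·-2.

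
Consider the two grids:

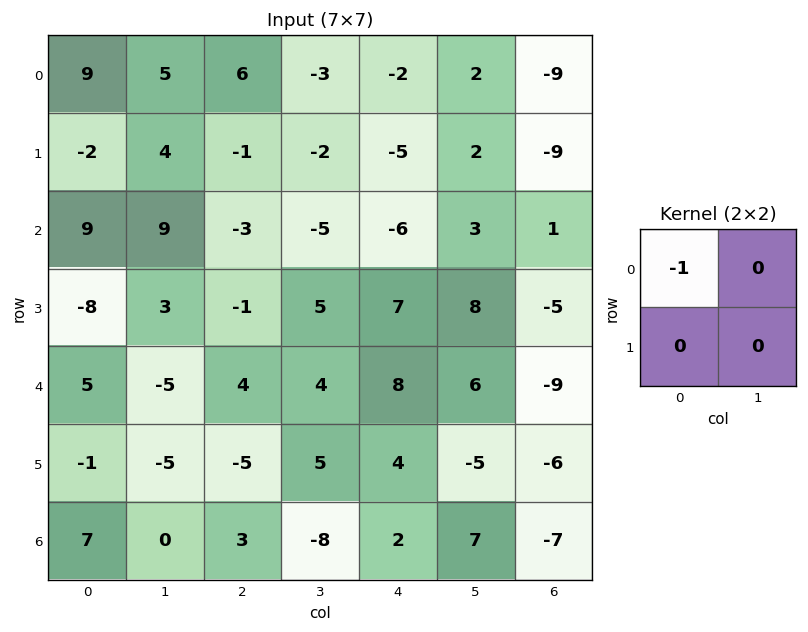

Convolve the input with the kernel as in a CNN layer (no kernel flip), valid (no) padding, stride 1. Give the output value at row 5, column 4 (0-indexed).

The receptive field on the input at this output position is [4 -5 / 2 7]. Elementwise product with the kernel and sum: 4·-1.

-4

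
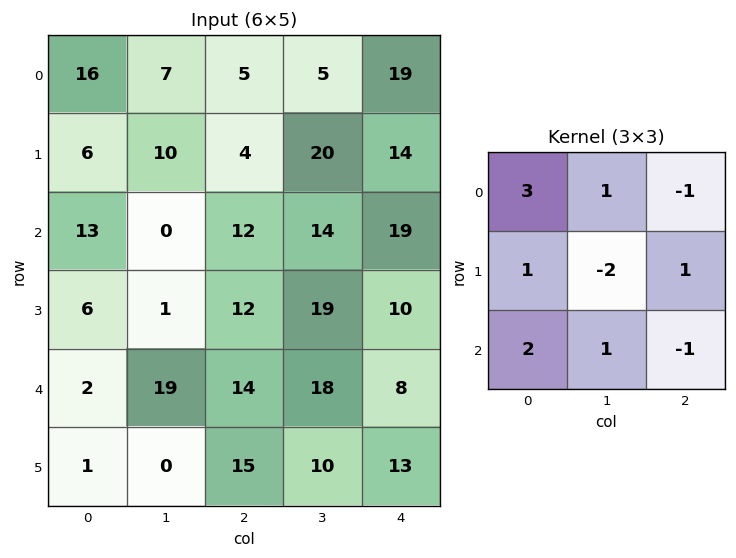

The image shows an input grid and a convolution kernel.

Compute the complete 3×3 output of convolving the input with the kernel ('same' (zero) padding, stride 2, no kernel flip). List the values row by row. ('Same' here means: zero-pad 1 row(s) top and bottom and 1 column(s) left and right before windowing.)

-29 6 21
-25 -1 98
21 10 102

Output[0,0]: The receptive field on the zero-padded input at this output position is [0 0 0 / 0 16 7 / 0 6 10]. Elementwise product with the kernel and sum: 0·3 + 0·1 + 0·-1 + 0·1 + 16·-2 + 7·1 + 0·2 + 6·1 + 10·-1.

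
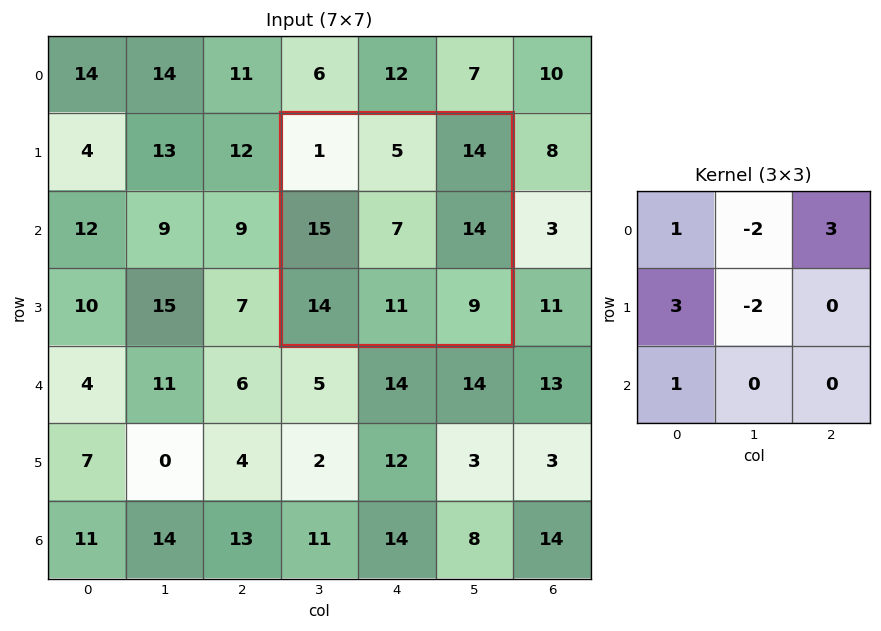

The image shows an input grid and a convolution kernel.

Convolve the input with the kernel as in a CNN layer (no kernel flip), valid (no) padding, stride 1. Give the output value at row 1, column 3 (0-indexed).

The receptive field on the input at this output position is [1 5 14 / 15 7 14 / 14 11 9]. Elementwise product with the kernel and sum: 1·1 + 5·-2 + 14·3 + 15·3 + 7·-2 + 14·1.

78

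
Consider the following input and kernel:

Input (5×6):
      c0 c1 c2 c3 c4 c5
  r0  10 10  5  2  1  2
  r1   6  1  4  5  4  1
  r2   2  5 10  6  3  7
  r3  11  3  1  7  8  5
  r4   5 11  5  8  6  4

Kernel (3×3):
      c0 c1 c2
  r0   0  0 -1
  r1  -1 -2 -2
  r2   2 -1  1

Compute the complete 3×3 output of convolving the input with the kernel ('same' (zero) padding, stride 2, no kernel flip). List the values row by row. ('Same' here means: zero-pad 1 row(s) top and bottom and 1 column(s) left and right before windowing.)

-45 -21 -1
-23 -30 -16
-35 -44 -33

Output[0,0]: The receptive field on the zero-padded input at this output position is [0 0 0 / 0 10 10 / 0 6 1]. Elementwise product with the kernel and sum: 0·-1 + 0·-1 + 10·-2 + 10·-2 + 0·2 + 6·-1 + 1·1.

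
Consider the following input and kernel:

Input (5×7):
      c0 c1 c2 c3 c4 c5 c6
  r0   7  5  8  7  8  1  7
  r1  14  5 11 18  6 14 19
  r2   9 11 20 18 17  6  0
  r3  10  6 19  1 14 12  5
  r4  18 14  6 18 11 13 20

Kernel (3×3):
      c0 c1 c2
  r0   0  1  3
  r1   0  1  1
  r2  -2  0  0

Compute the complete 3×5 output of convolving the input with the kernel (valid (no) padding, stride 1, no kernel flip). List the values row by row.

27 36 15 -5 21
49 91 33 69 49
60 66 72 25 1

Output[0,0]: The receptive field on the input at this output position is [7 5 8 / 14 5 11 / 9 11 20]. Elementwise product with the kernel and sum: 5·1 + 8·3 + 5·1 + 11·1 + 9·-2.
Output[0,1]: The receptive field on the input at this output position is [5 8 7 / 5 11 18 / 11 20 18]. Elementwise product with the kernel and sum: 8·1 + 7·3 + 11·1 + 18·1 + 11·-2.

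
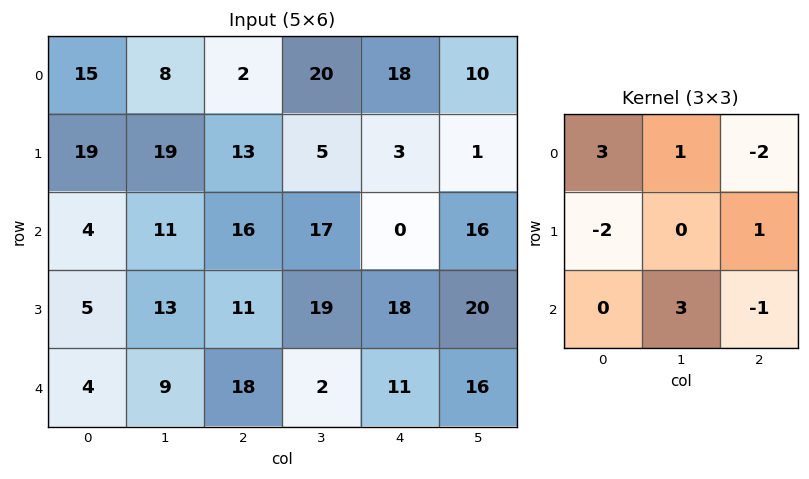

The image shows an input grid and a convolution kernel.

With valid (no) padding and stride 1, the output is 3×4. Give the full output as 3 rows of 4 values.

Output[0,0]: The receptive field on the input at this output position is [15 8 2 / 19 19 13 / 4 11 16]. Elementwise product with the kernel and sum: 15·3 + 8·1 + 2·-2 + 19·-2 + 13·1 + 11·3 + 16·-1.
Output[0,1]: The receptive field on the input at this output position is [8 2 20 / 19 13 5 / 11 16 17]. Elementwise product with the kernel and sum: 8·3 + 2·1 + 20·-2 + 19·-2 + 5·1 + 16·3 + 17·-1.

41 -16 18 33
86 69 45 32
1 60 56 18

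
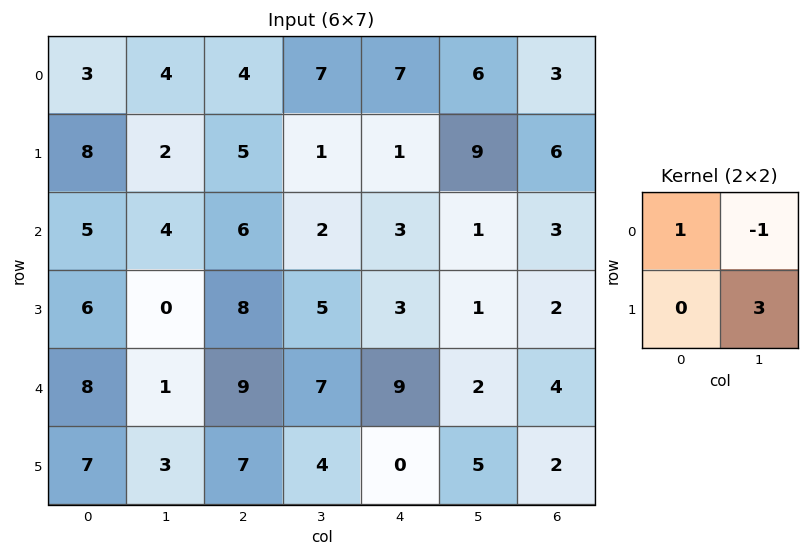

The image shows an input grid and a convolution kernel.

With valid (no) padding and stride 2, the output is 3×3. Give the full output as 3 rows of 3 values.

Output[0,0]: The receptive field on the input at this output position is [3 4 / 8 2]. Elementwise product with the kernel and sum: 3·1 + 4·-1 + 2·3.

5 0 28
1 19 5
16 14 22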